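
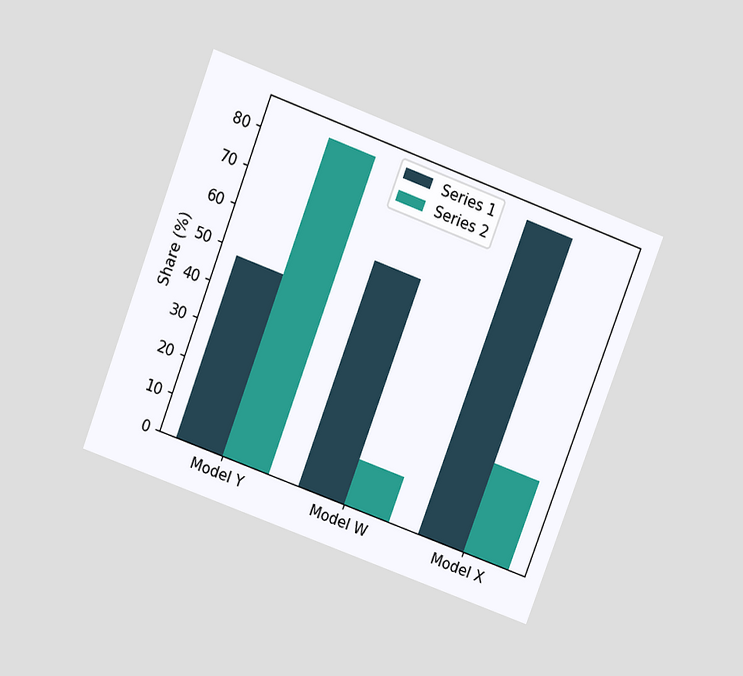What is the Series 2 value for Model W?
12%

The chart is tilted about 20° clockwise and viewed slightly from above. The Series 2 bar at Model W reaches 12% on the y-axis.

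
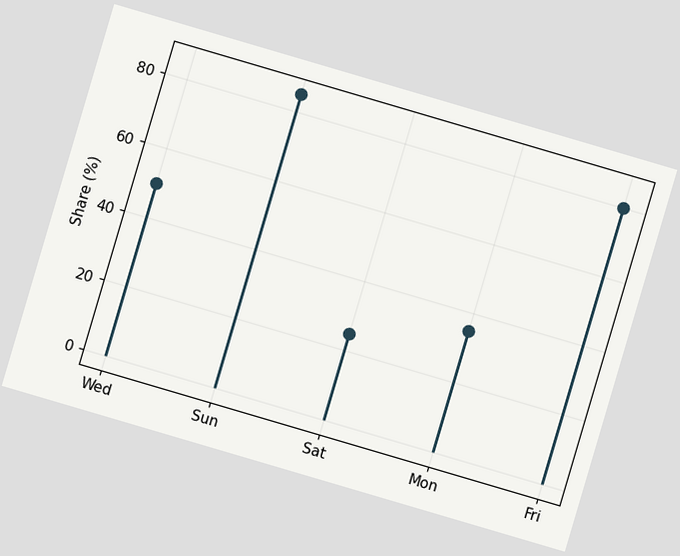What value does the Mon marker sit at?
35%

The chart is tilted about 16° clockwise. The Mon marker sits at 35%.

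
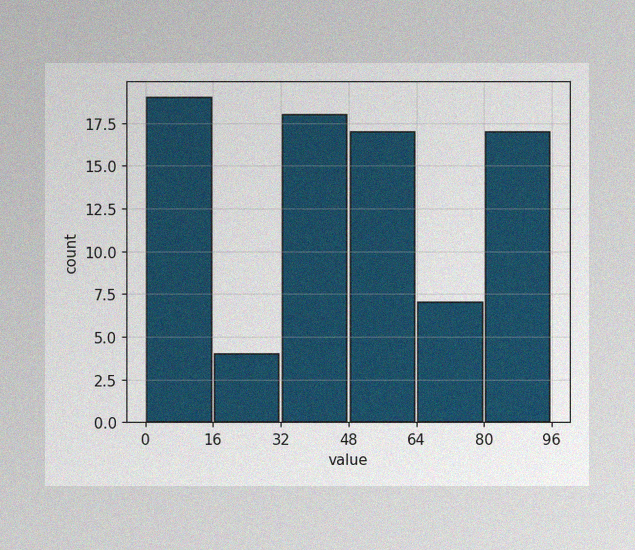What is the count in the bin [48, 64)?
17

The image has some photo noise and uneven lighting. The [48, 64) bin has height 17.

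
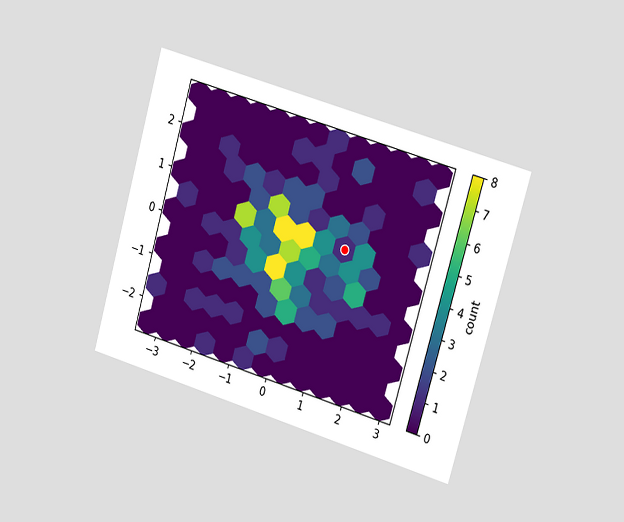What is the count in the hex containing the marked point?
1

The chart is tilted about 16° clockwise and viewed at a slight angle. The marked hex reads 1 on the colorbar.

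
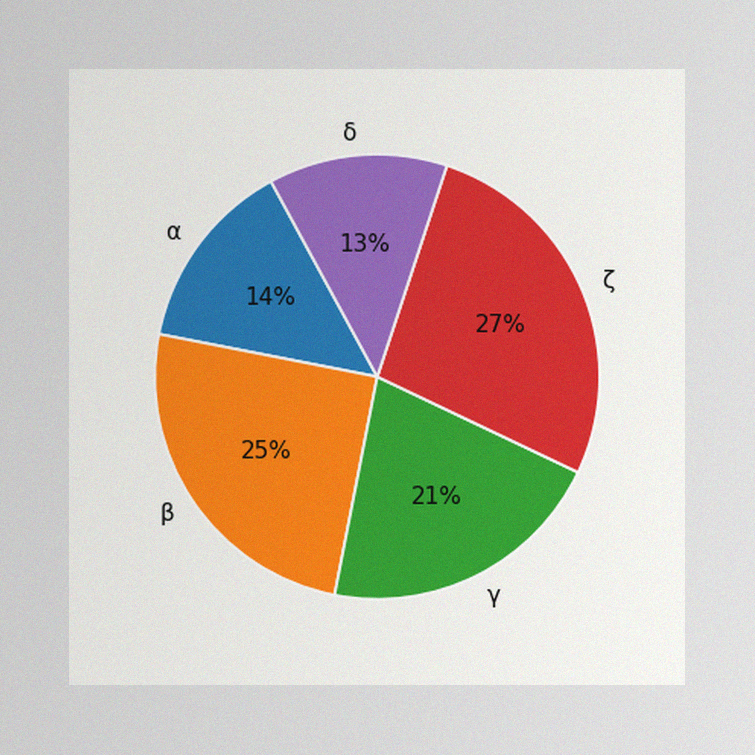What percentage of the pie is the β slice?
The image has some photo noise and uneven lighting. The β slice takes up 25% of the pie.

25%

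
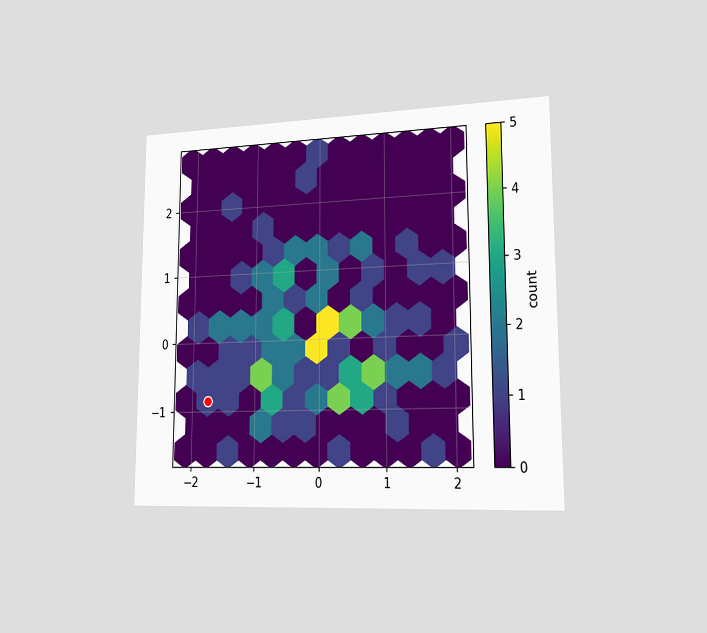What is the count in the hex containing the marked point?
The chart is viewed slightly from the right. The marked hex reads 1 on the colorbar.

1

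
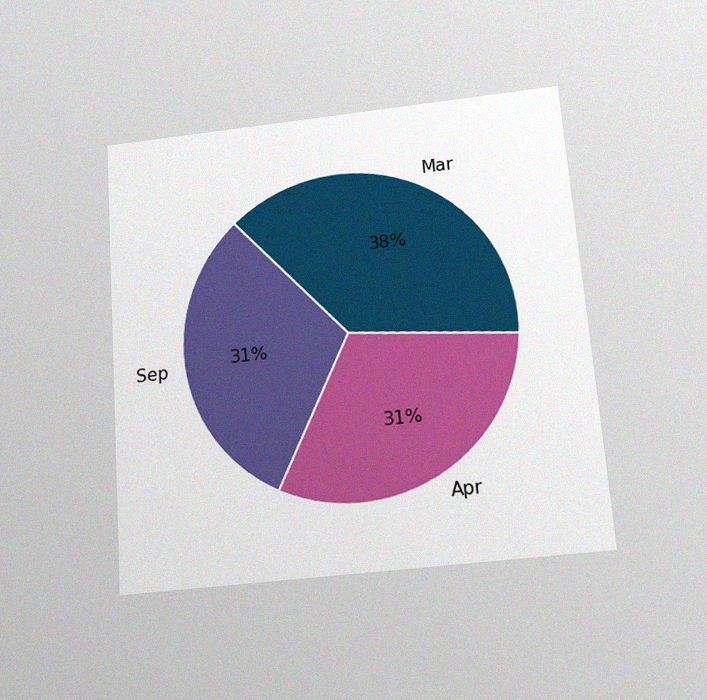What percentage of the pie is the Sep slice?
The chart is tilted about 4° counter-clockwise and viewed slightly from below, with some photo noise. The Sep slice takes up 31% of the pie.

31%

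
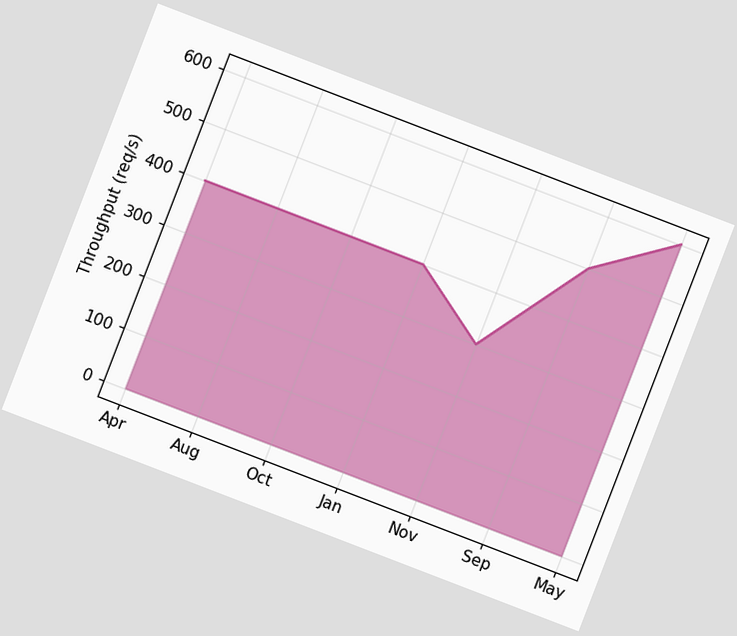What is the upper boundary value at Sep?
500req/s

The chart is tilted about 21° clockwise. At Sep the upper boundary is at 500req/s.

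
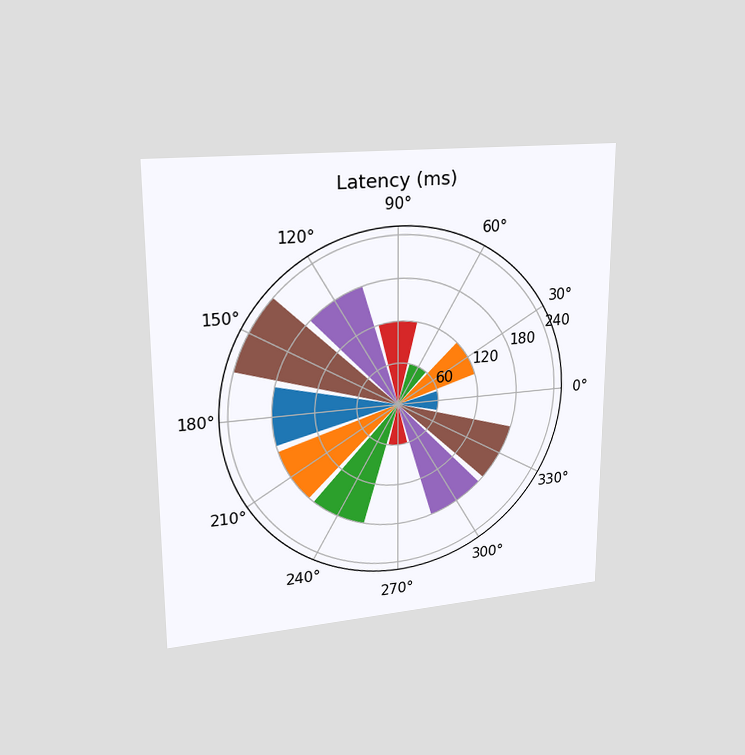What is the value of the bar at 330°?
180ms

The chart is viewed at a slight angle. The bar at 330° reaches 180ms on the radial axis.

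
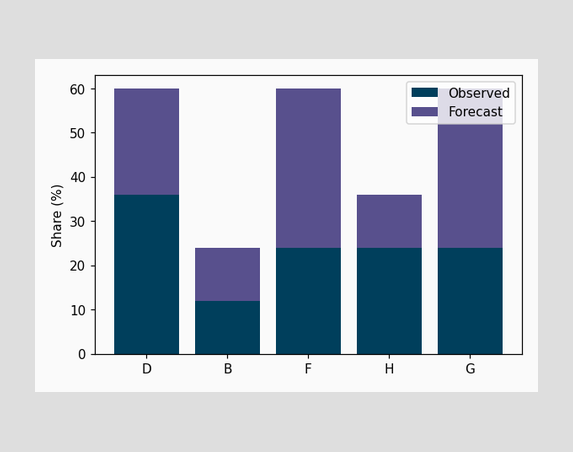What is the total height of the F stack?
The F stack's top reaches 60% on the y-axis.

60%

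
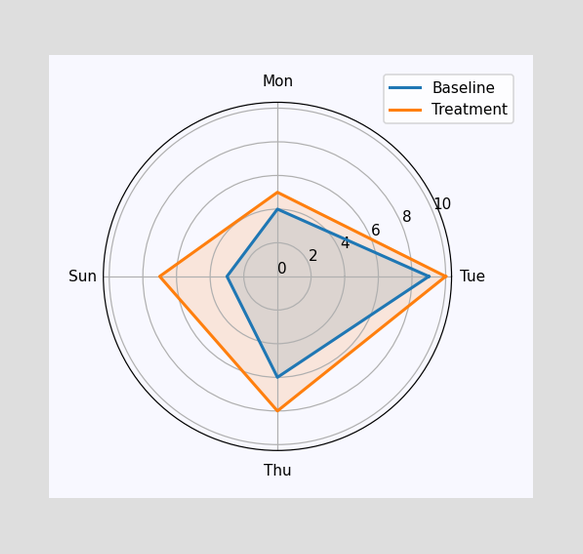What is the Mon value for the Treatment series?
5

On the Mon axis, Treatment reaches 5.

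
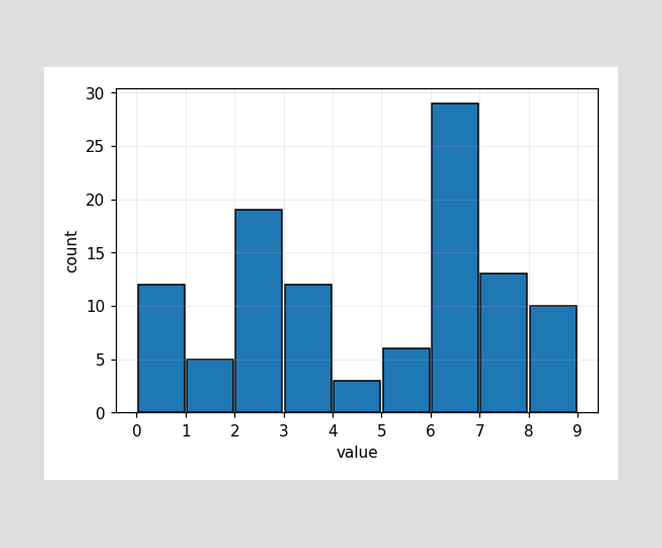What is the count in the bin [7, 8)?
The [7, 8) bin has height 13.

13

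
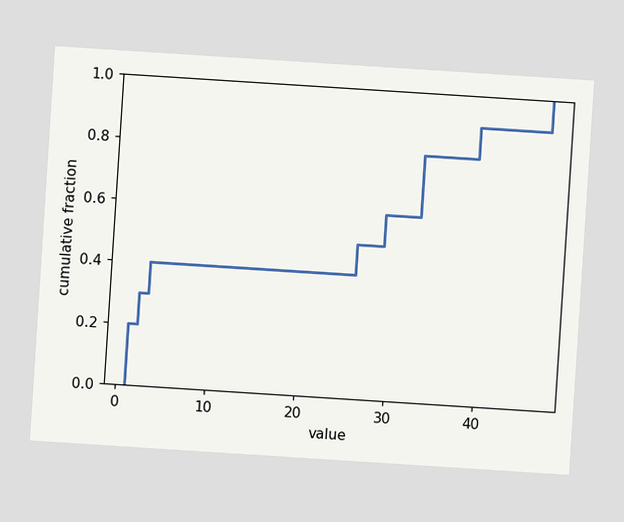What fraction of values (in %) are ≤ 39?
90%

The chart is tilted about 4° clockwise. At x=39 the ECDF step is at 90%.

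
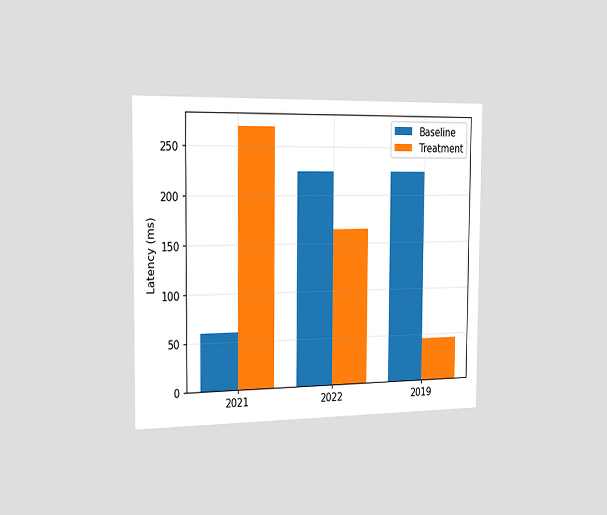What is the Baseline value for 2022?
225ms

The chart is viewed slightly from the left. The Baseline bar at 2022 reaches 225ms on the y-axis.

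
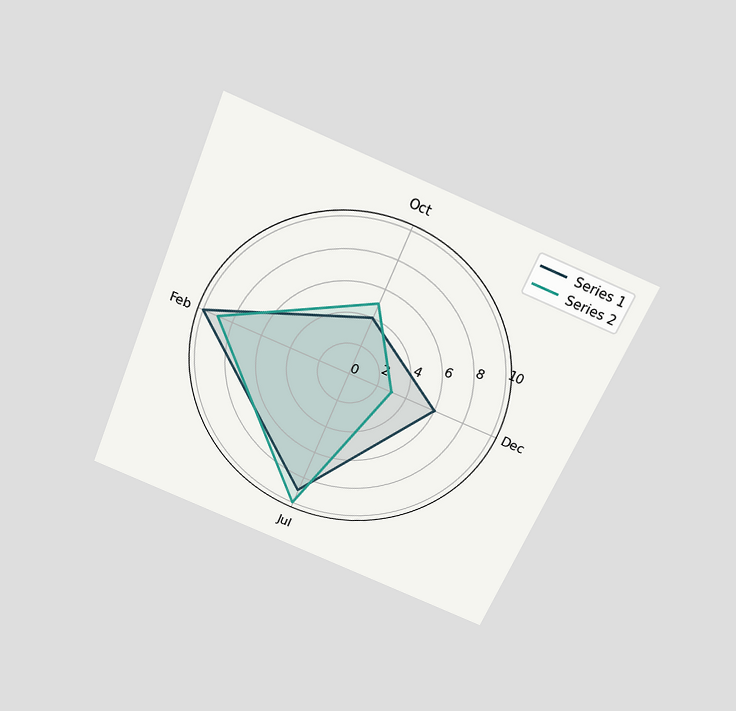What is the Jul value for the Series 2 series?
10

The chart is tilted about 22° clockwise and viewed slightly from above. On the Jul axis, Series 2 reaches 10.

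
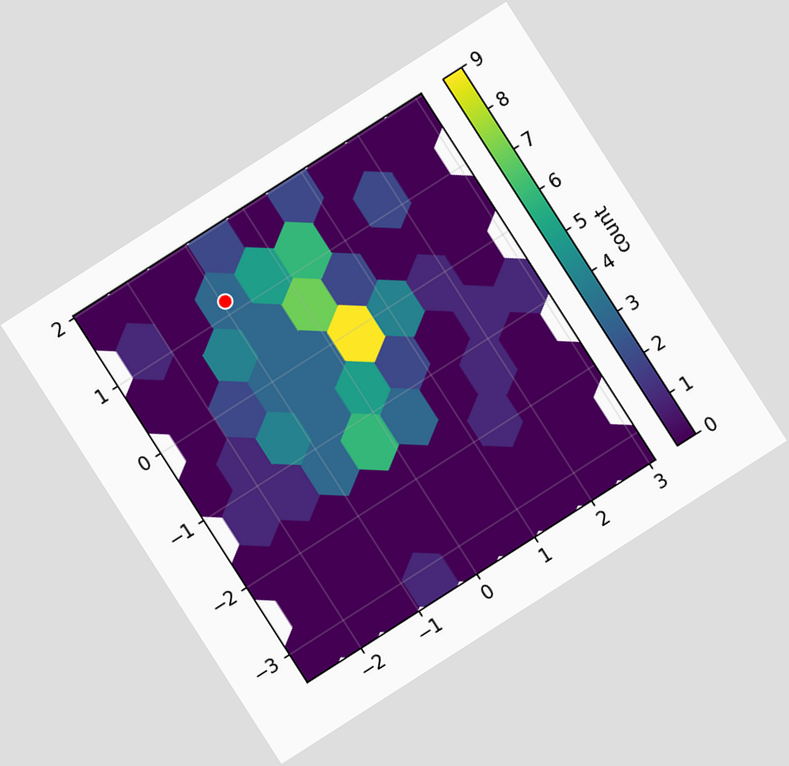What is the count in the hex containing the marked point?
3

The chart is tilted about 33° counter-clockwise. The marked hex reads 3 on the colorbar.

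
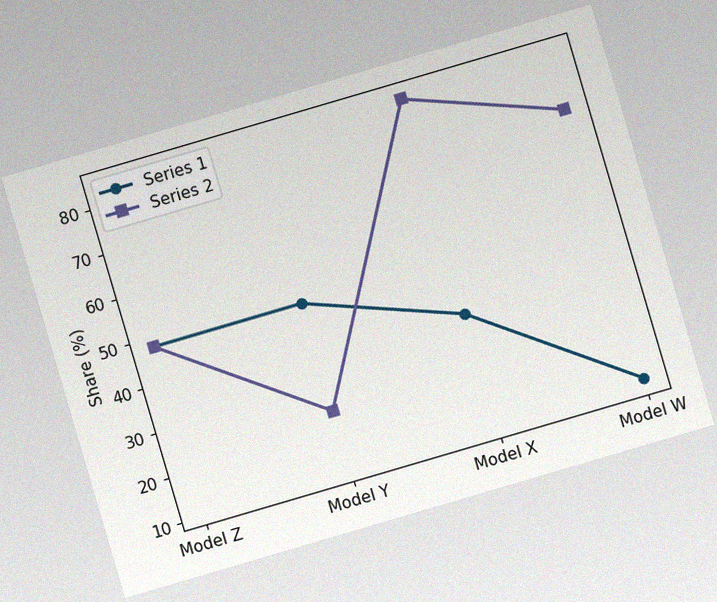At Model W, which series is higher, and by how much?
The chart is tilted about 16° counter-clockwise, with some photo noise. At Model W, Series 2 sits above the other line by 60%.

Series 2, by 60%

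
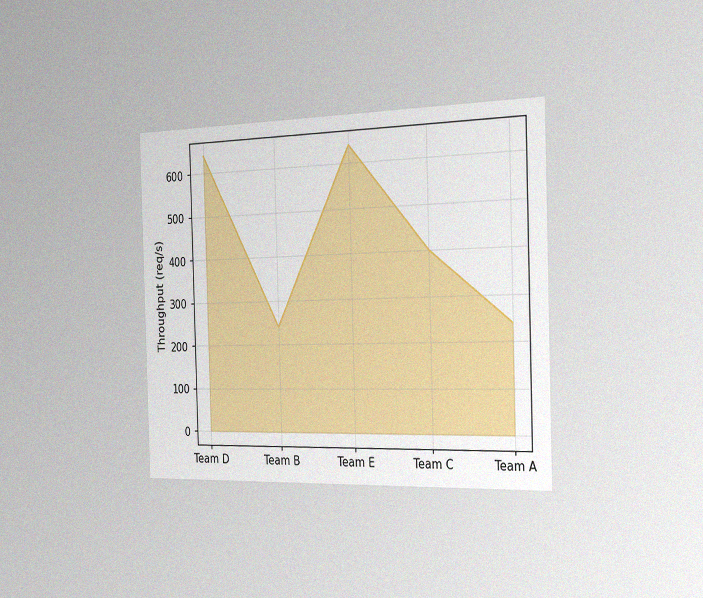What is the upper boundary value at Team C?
400req/s

The chart is viewed slightly from the right, with some photo noise. At Team C the upper boundary is at 400req/s.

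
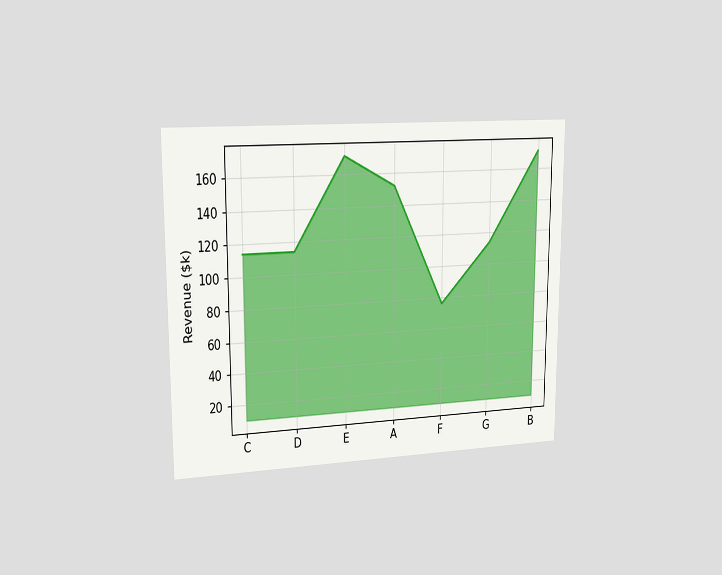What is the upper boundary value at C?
$114k

The chart is viewed slightly from the left. At C the upper boundary is at $114k.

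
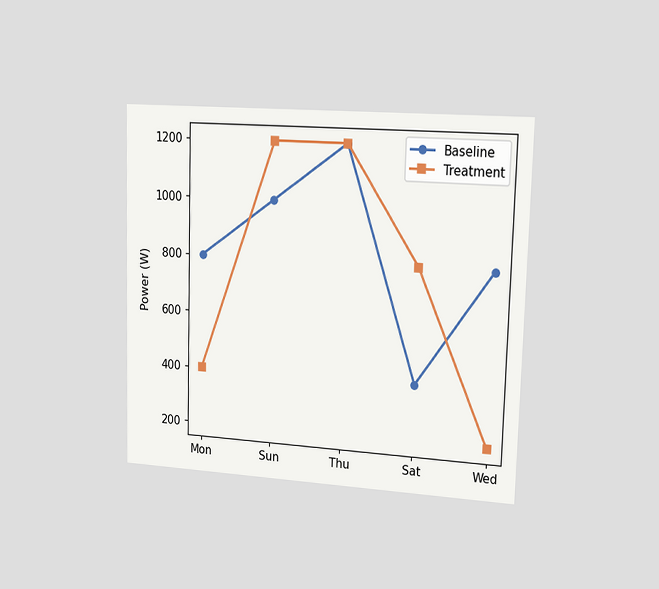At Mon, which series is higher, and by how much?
The chart is viewed slightly from the right. At Mon, Baseline sits above the other line by 400W.

Baseline, by 400W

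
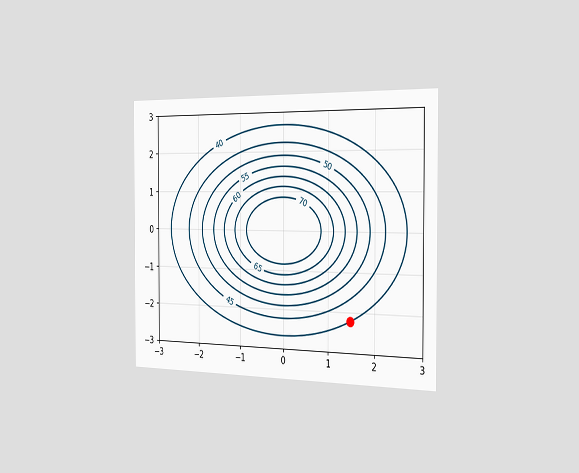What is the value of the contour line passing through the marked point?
The chart is viewed slightly from the right. The marked point sits on the contour labelled 40.

40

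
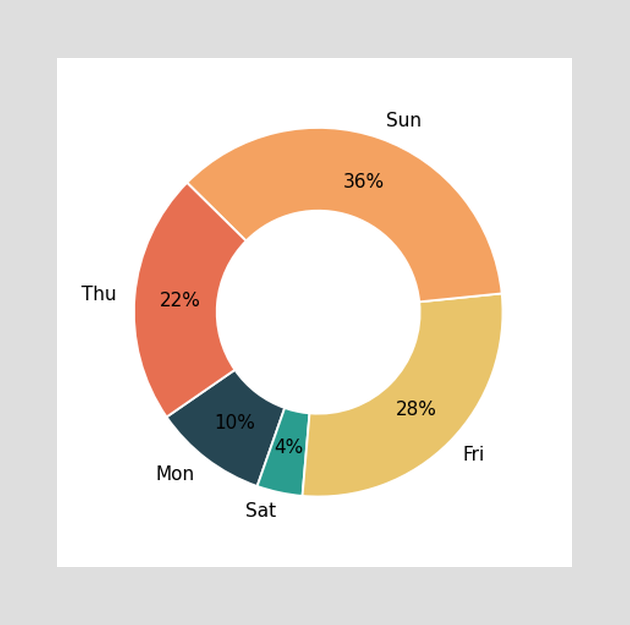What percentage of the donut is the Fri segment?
The Fri segment takes up 28% of the ring.

28%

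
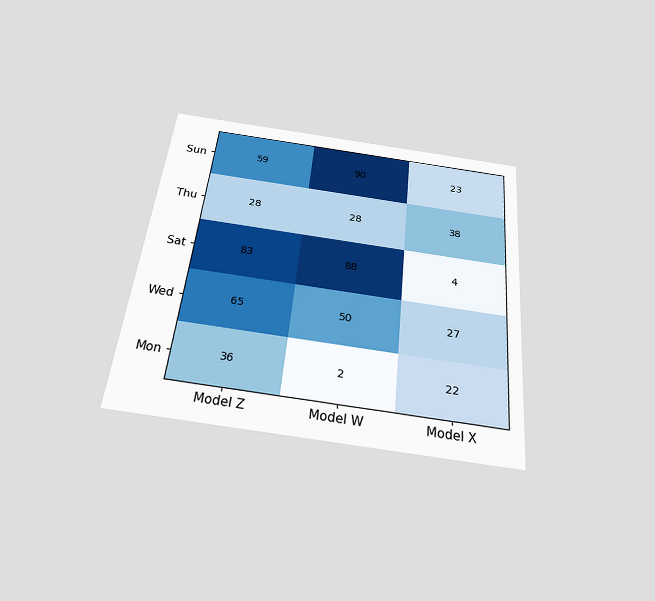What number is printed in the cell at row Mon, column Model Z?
The chart is tilted about 6° clockwise and viewed slightly from below. The (Mon, Model Z) cell reads 36.

36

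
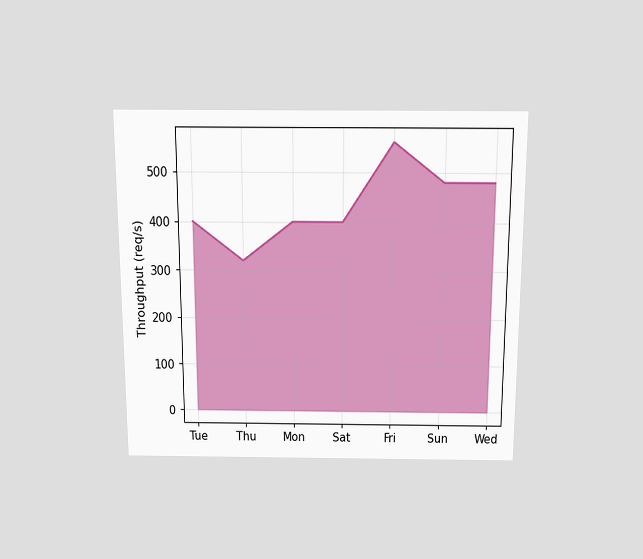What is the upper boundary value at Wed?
The chart is viewed slightly from above. At Wed the upper boundary is at 480req/s.

480req/s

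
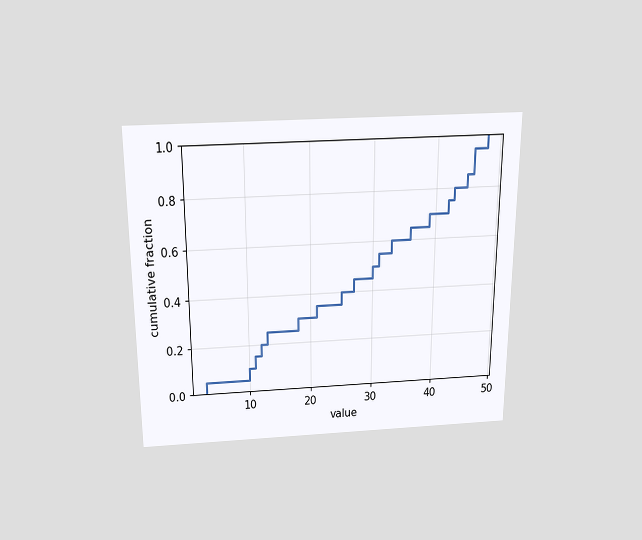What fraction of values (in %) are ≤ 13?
25%

The chart is viewed slightly from above. At x=13 the ECDF step is at 25%.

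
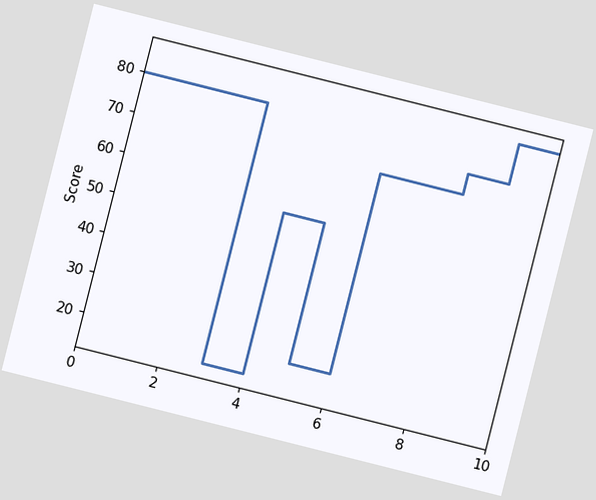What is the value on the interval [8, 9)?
The chart is tilted about 14° clockwise. On [8, 9) the step sits at 75.

75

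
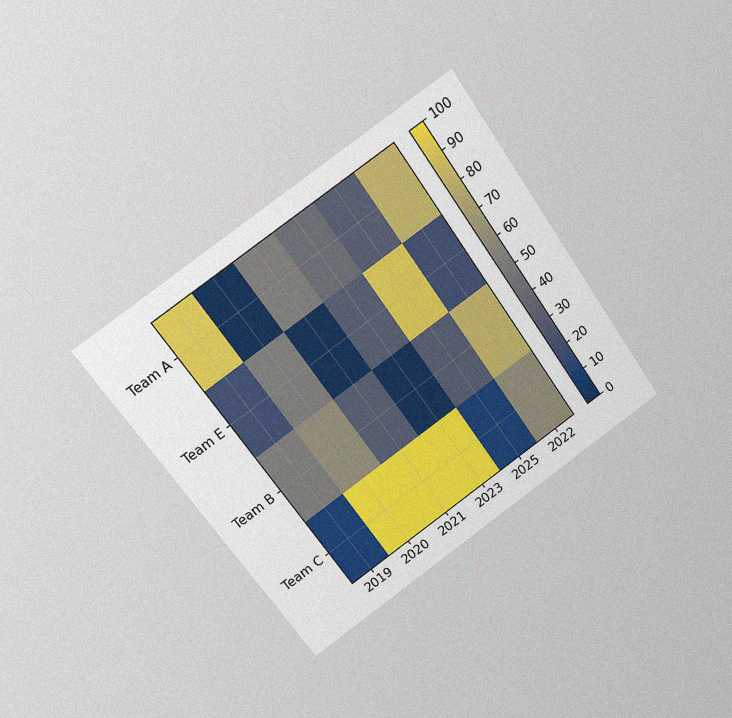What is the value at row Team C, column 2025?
The chart is tilted about 36° counter-clockwise and viewed at a slight angle, with some photo noise. Matching cell (Team C, 2025) against the colorbar gives 10.

10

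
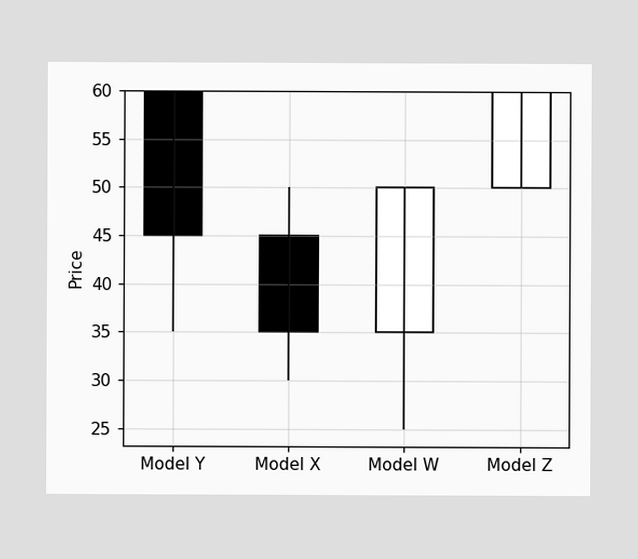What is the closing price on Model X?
35

The Model X candle closes at 35.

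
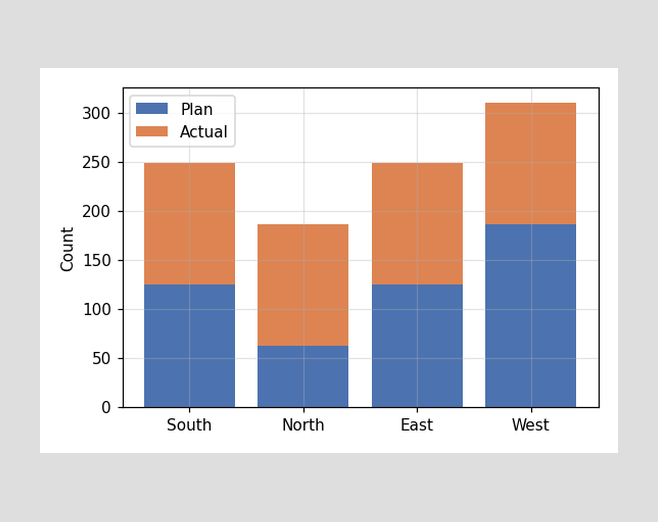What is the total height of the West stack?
310

The West stack's top reaches 310 on the y-axis.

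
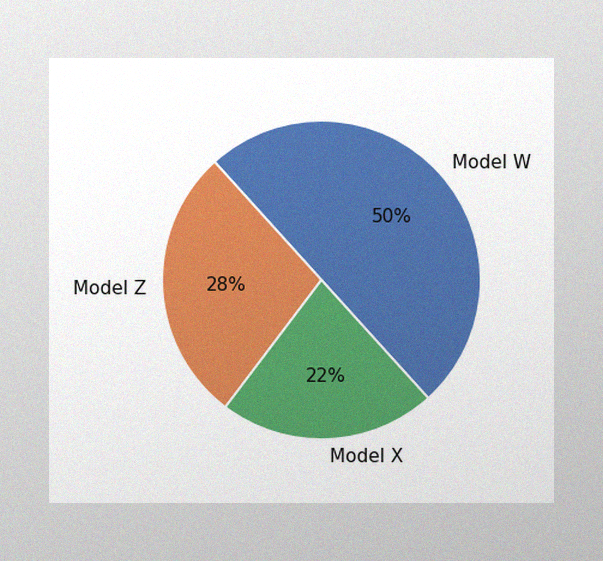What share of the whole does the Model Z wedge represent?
28%

The image has some photo noise and uneven lighting. The Model Z slice takes up 28% of the pie.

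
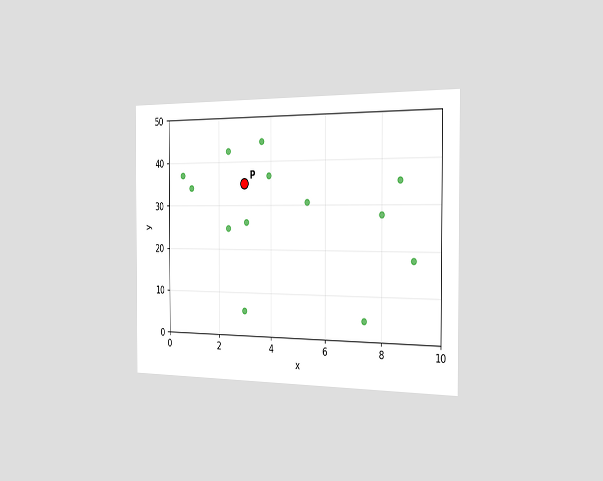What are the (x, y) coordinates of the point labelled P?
(3, 35)

The chart is viewed slightly from the right. Following the gridlines from P to each axis, P sits at (3, 35).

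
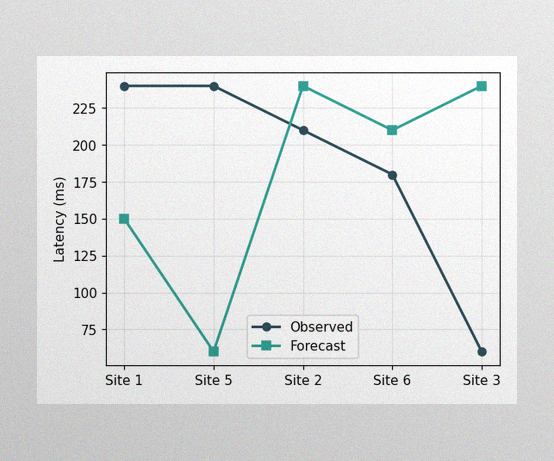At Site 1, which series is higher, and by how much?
The image has some photo noise and uneven lighting. At Site 1, Observed sits above the other line by 90ms.

Observed, by 90ms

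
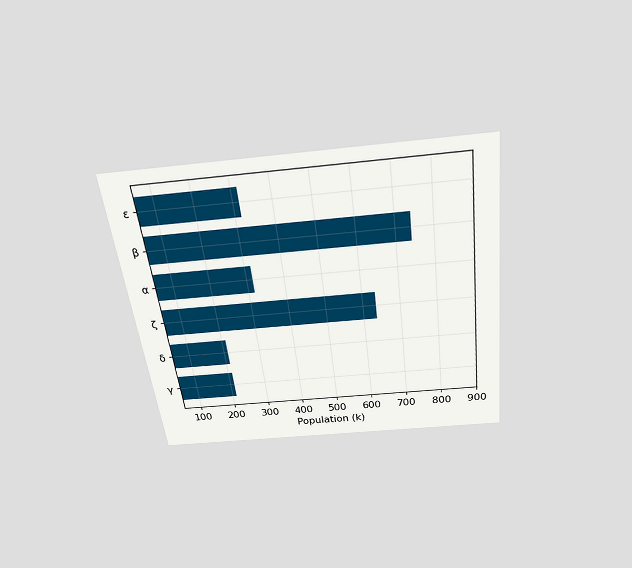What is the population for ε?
The chart is tilted about 7° counter-clockwise and viewed slightly from above. Reading along the chart's x-axis, the ε bar reaches 318k.

318k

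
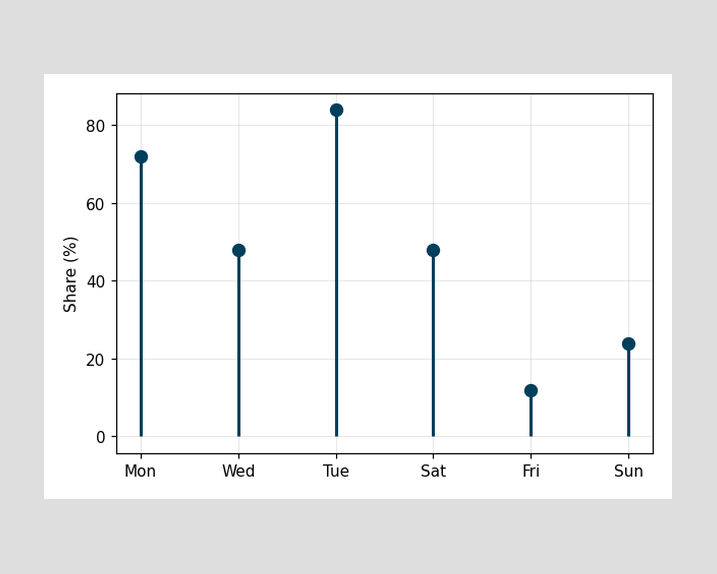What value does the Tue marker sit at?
84%

The Tue marker sits at 84%.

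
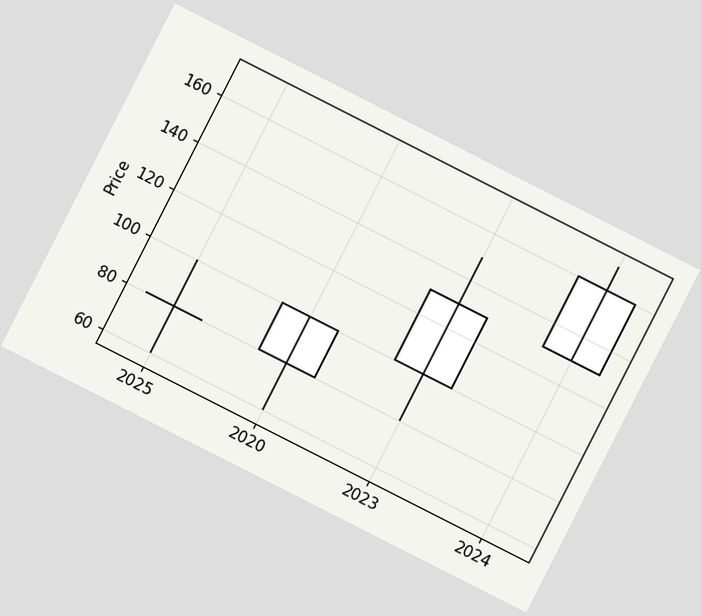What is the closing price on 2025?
80

The chart is tilted about 27° clockwise. The 2025 candle closes at 80.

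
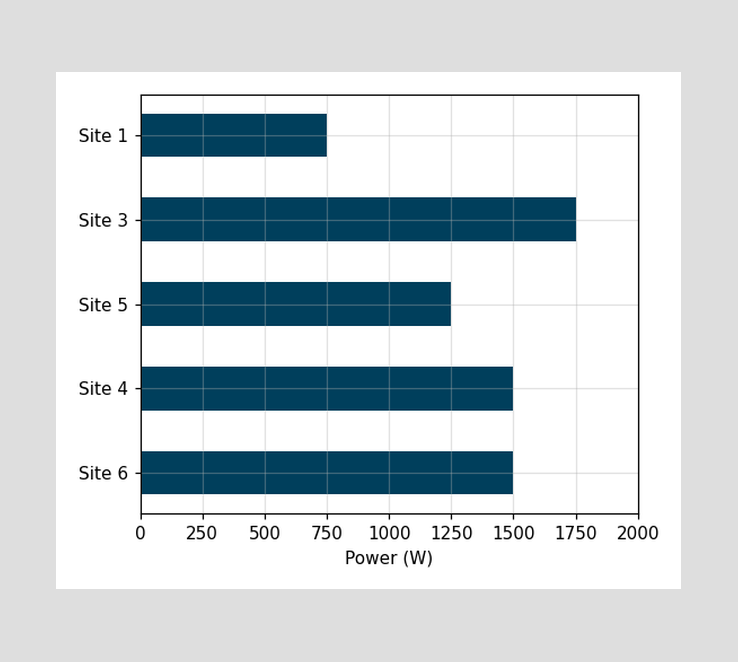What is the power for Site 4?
1500W

Reading along the chart's x-axis, the Site 4 bar reaches 1500W.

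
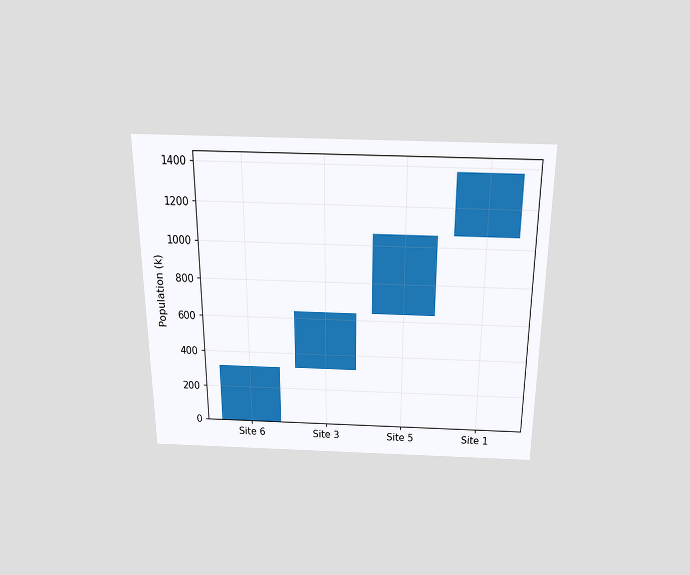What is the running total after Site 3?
The chart is viewed slightly from above. After Site 3 the running total reaches 636k.

636k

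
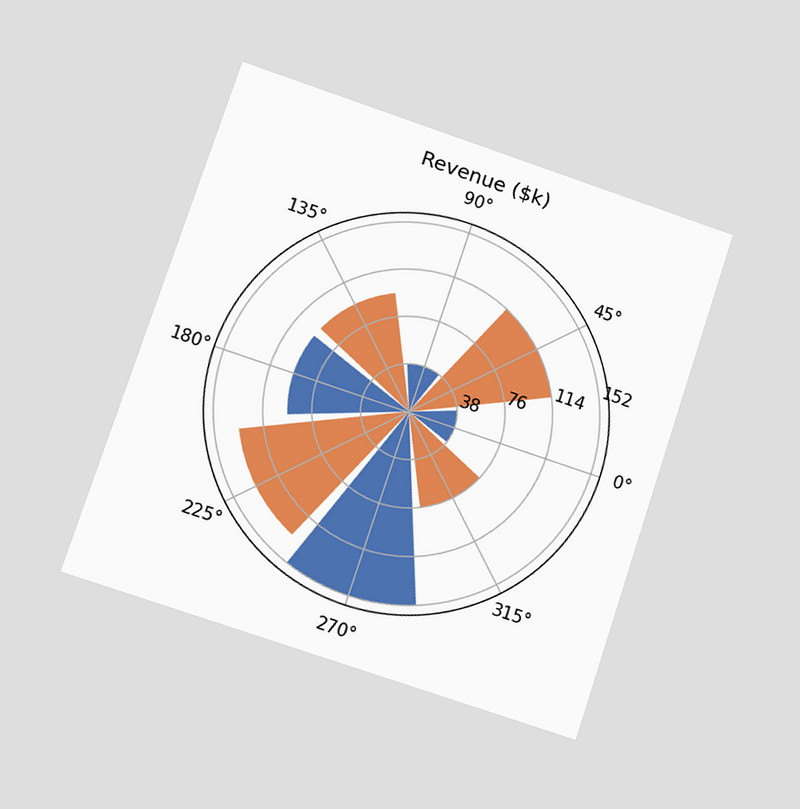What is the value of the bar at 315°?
$76k

The chart is tilted about 18° clockwise and viewed at a slight angle. The bar at 315° reaches $76k on the radial axis.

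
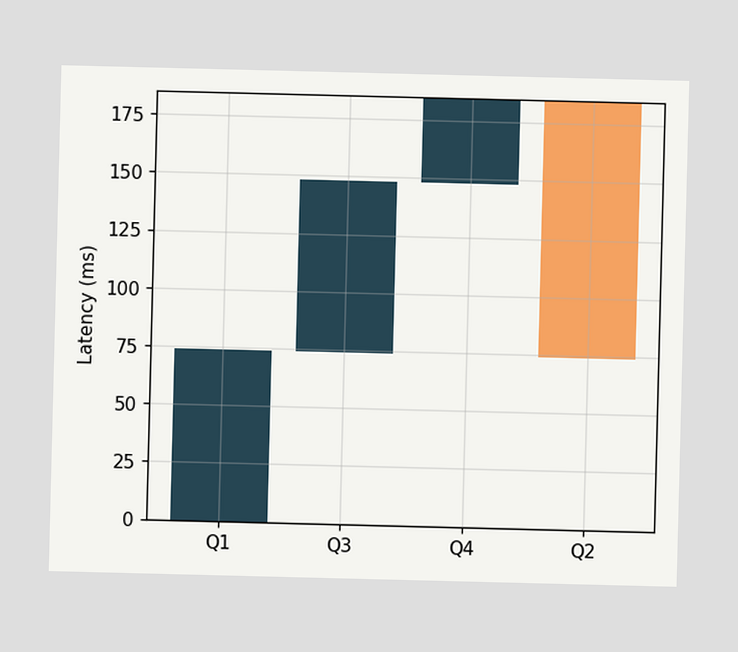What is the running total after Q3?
After Q3 the running total reaches 148ms.

148ms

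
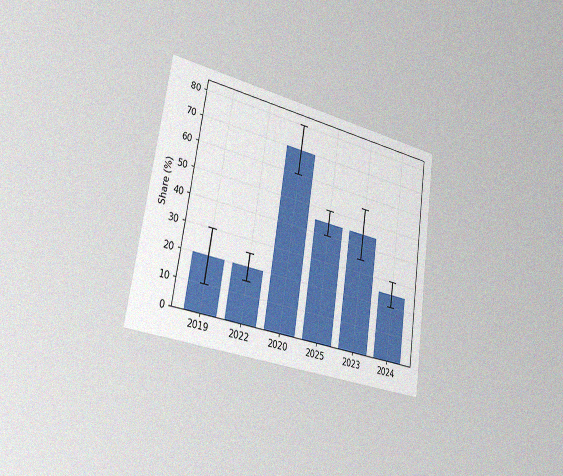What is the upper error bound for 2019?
30%

The chart is tilted about 8° clockwise and viewed slightly from the left, with some photo noise. The 2019 bar's upper whisker reaches 30%.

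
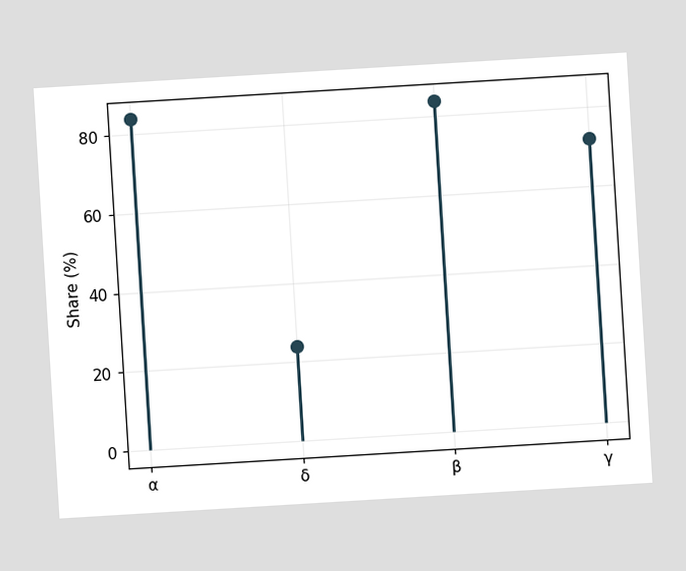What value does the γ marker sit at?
The chart is tilted about 3° counter-clockwise. The γ marker sits at 72%.

72%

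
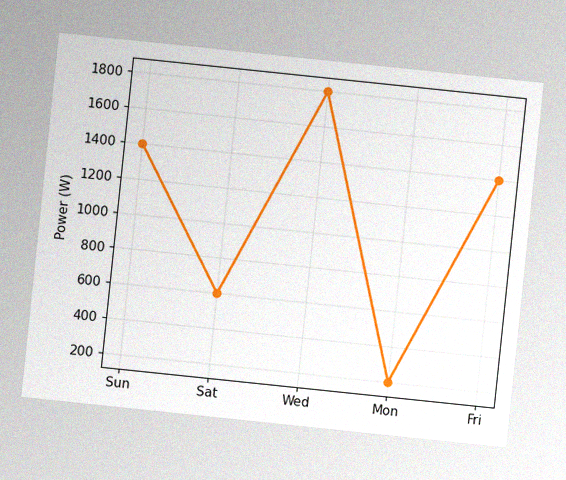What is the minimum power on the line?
200W

The chart is tilted about 6° clockwise, with some photo noise. The lowest point is at Mon, and reading across to the y-axis gives 200W.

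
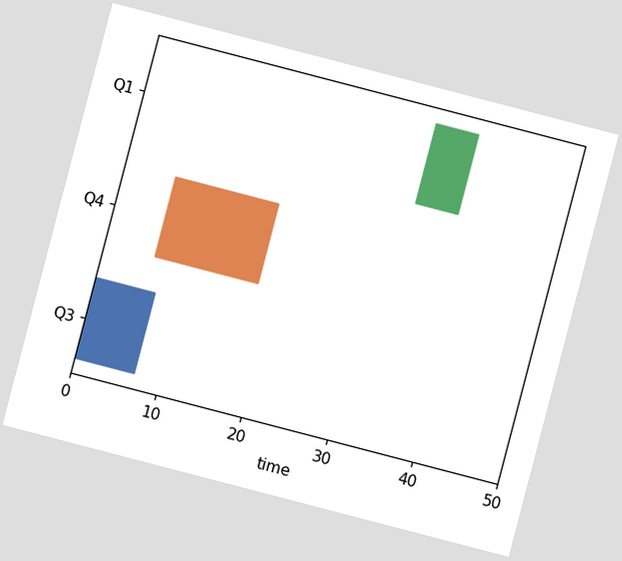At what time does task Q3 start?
0

The chart is tilted about 15° clockwise. The Q3 bar begins at t=0.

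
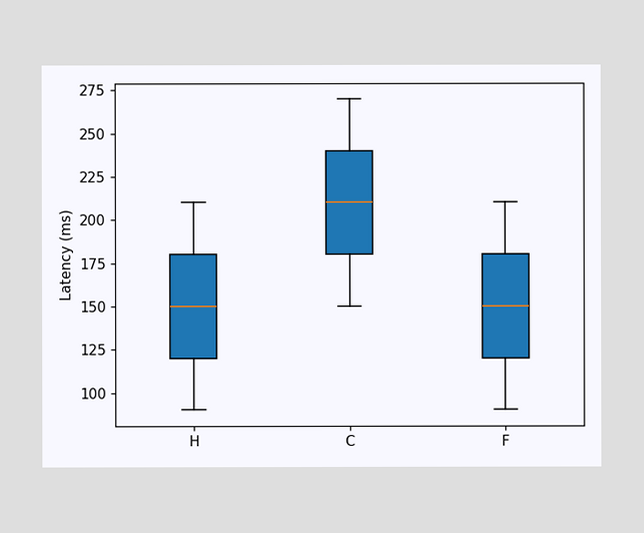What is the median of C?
The median line in the C box sits at 210ms.

210ms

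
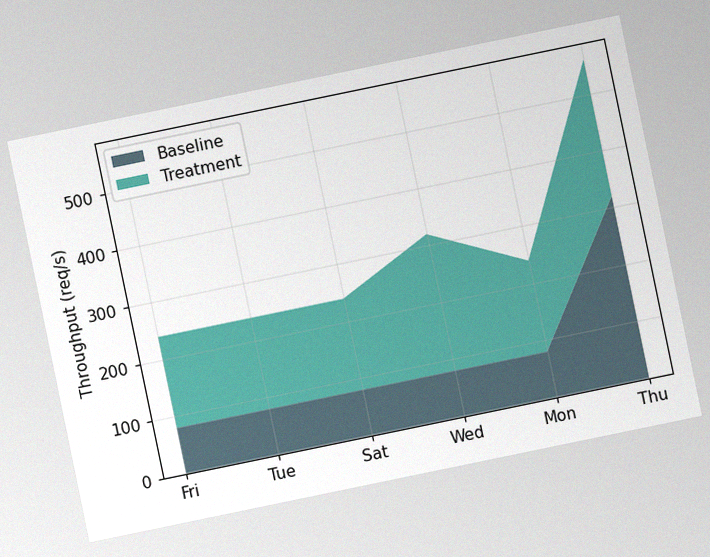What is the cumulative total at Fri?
The chart is tilted about 12° counter-clockwise, with some photo noise. The stacked total at Fri reaches 240req/s.

240req/s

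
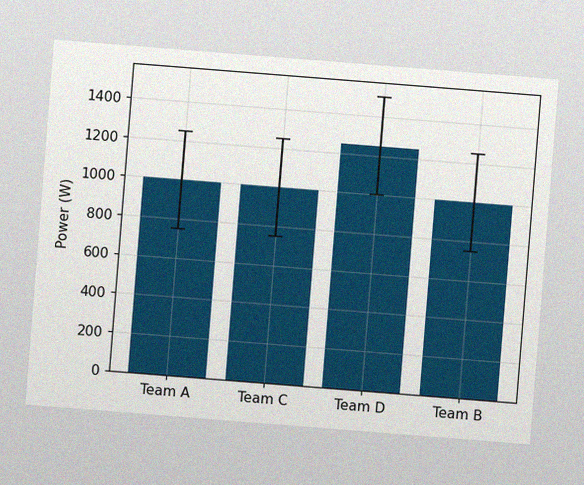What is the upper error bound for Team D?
1500W

The chart is tilted about 5° clockwise, with some photo noise. The Team D bar's upper whisker reaches 1500W.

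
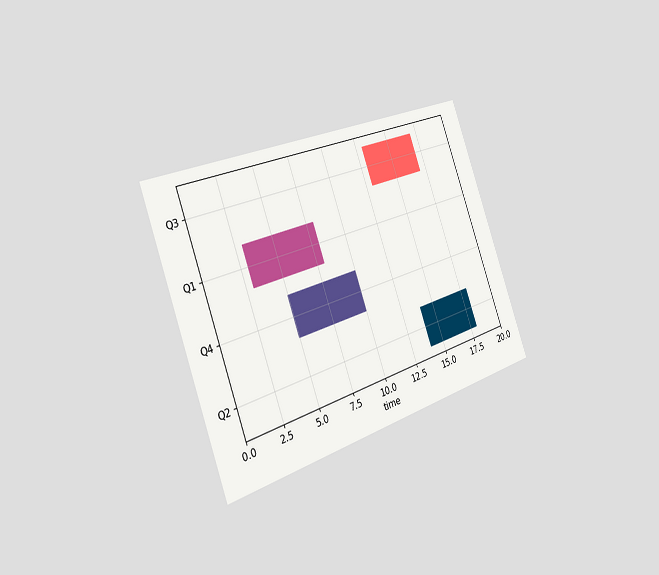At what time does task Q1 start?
The chart is tilted about 20° counter-clockwise and viewed slightly from the left. The Q1 bar begins at t=3.

3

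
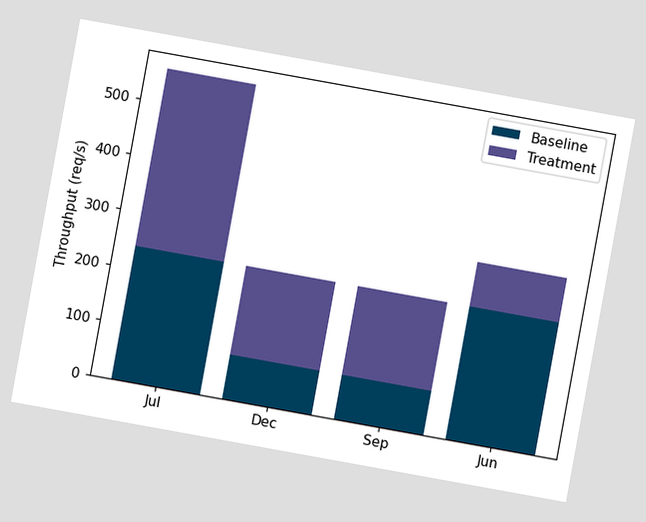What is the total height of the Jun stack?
The chart is tilted about 10° clockwise. The Jun stack's top reaches 320req/s on the y-axis.

320req/s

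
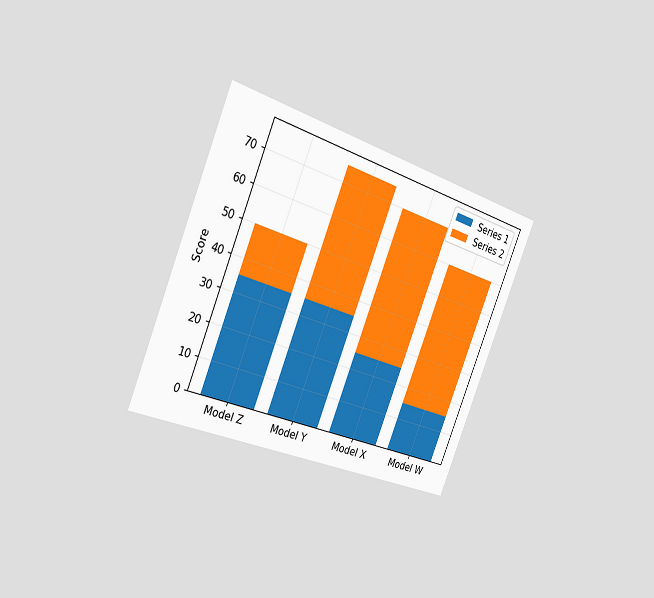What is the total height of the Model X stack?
70

The chart is tilted about 22° clockwise and viewed slightly from the left. The Model X stack's top reaches 70 on the y-axis.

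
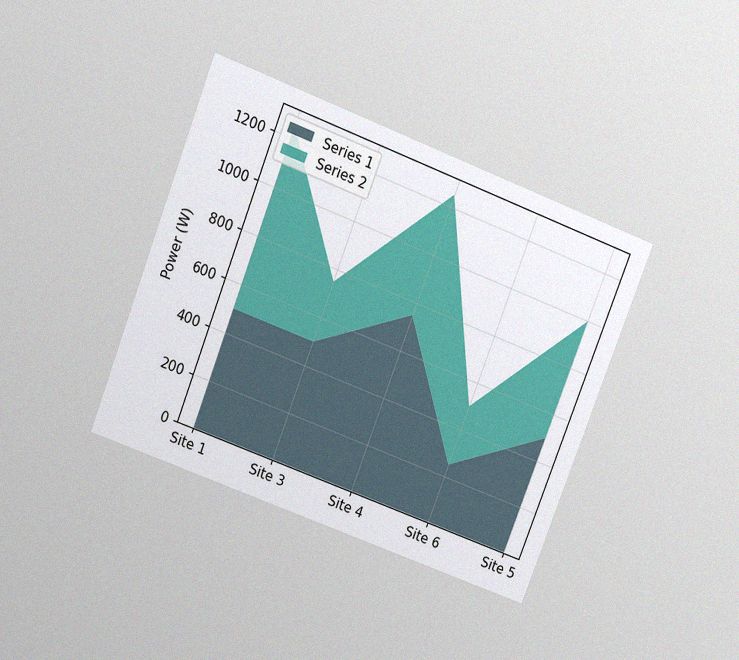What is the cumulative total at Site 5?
1000W

The chart is tilted about 21° clockwise and viewed slightly from above, with some photo noise. The stacked total at Site 5 reaches 1000W.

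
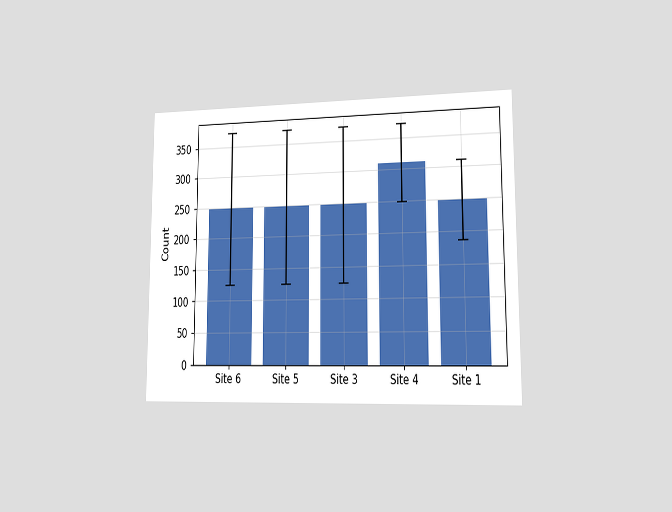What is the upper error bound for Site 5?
The chart is viewed slightly from the right. The Site 5 bar's upper whisker reaches 372.

372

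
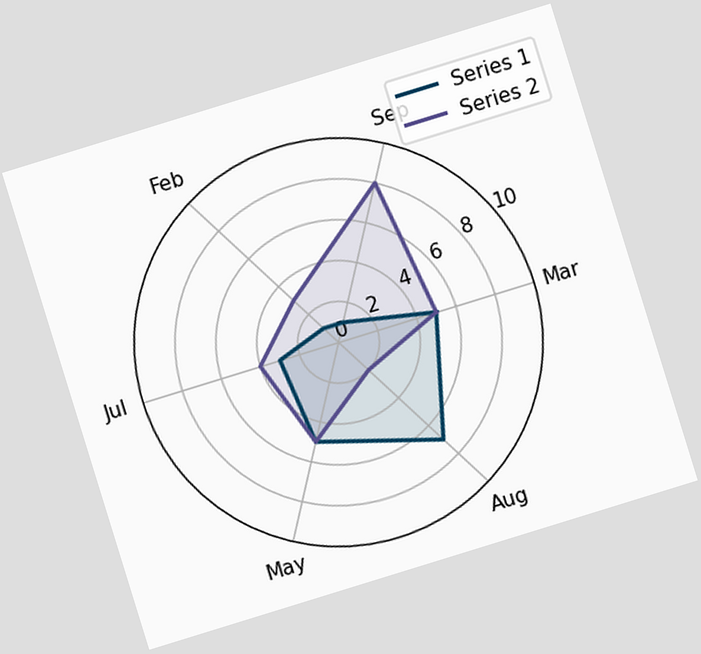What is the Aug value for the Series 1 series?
The chart is tilted about 17° counter-clockwise. On the Aug axis, Series 1 reaches 7.

7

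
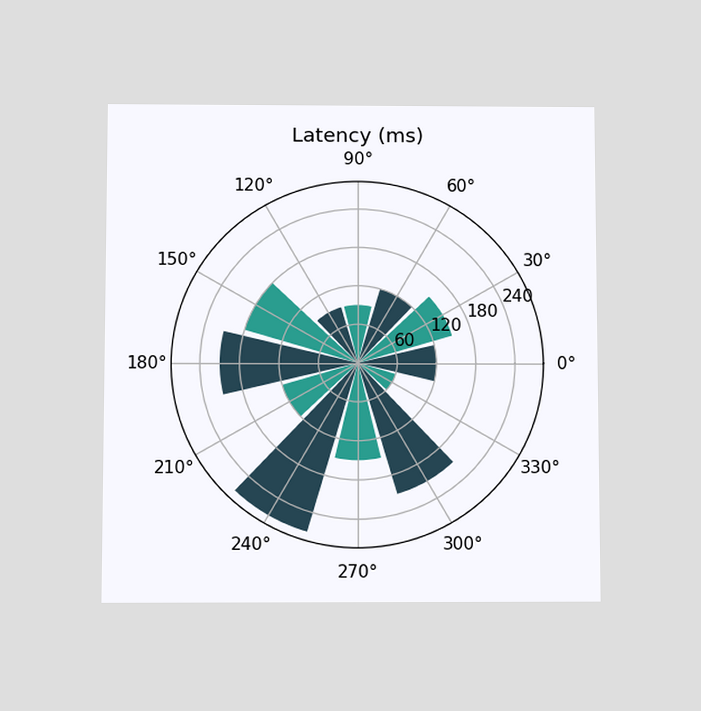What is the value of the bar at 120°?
The chart is viewed slightly from below. The bar at 120° reaches 90ms on the radial axis.

90ms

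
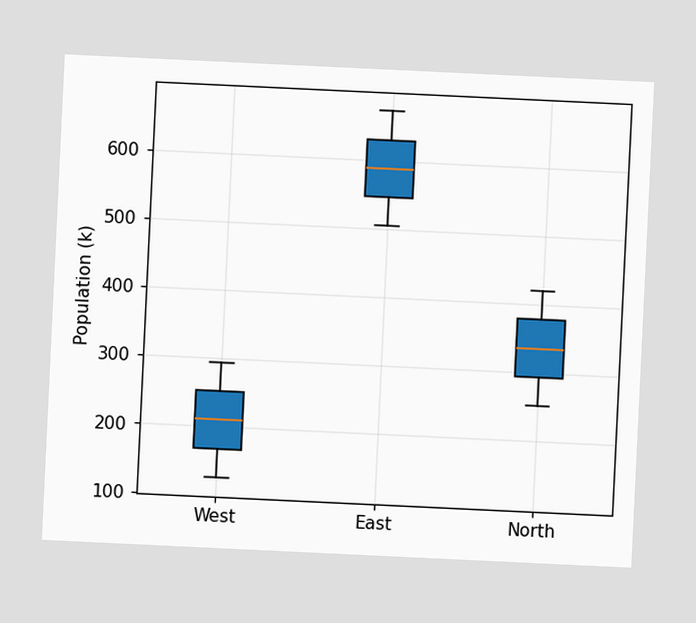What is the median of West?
210k

The chart is tilted about 3° clockwise. The median line in the West box sits at 210k.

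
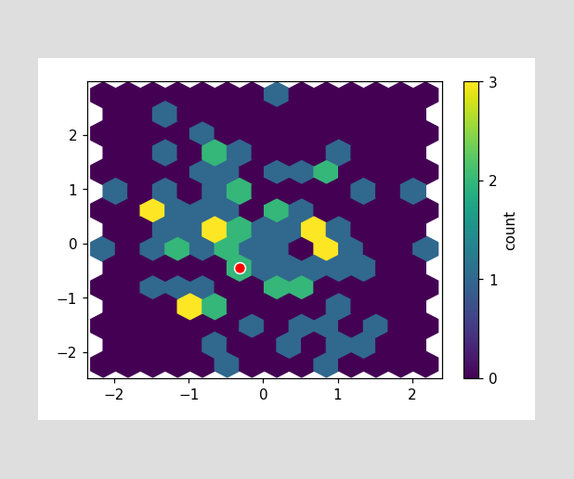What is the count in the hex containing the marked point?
The marked hex reads 2 on the colorbar.

2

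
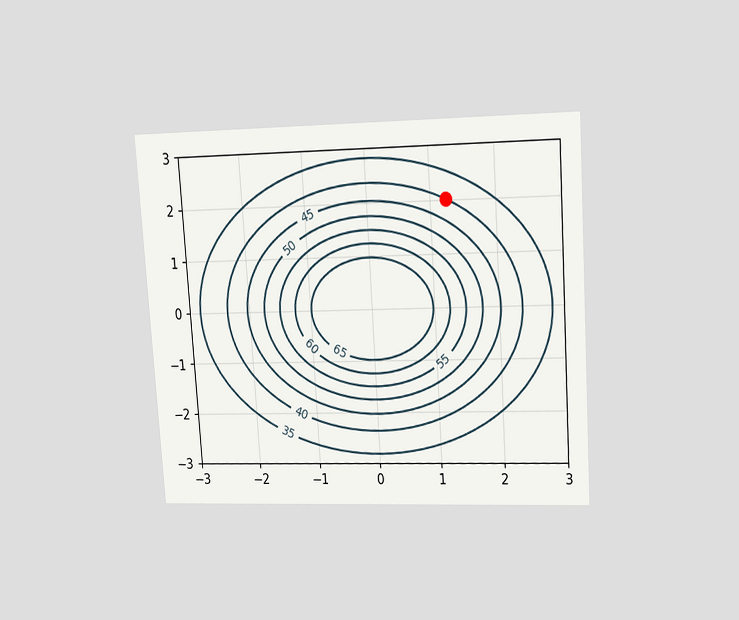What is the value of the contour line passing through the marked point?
The chart is tilted about 4° counter-clockwise and viewed at a slight angle. The marked point sits on the contour labelled 40.

40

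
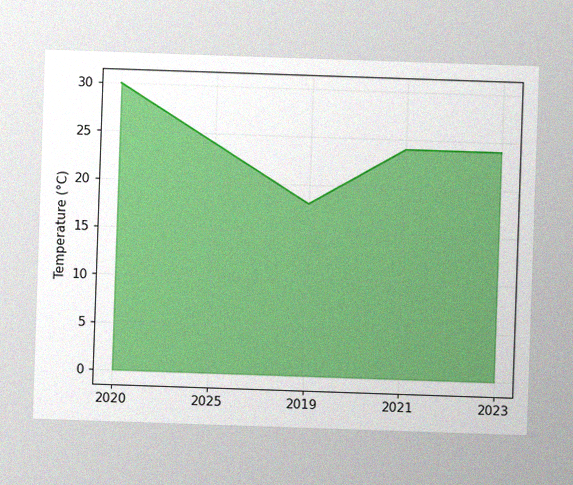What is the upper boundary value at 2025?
The image has some photo noise and uneven lighting. At 2025 the upper boundary is at 24°C.

24°C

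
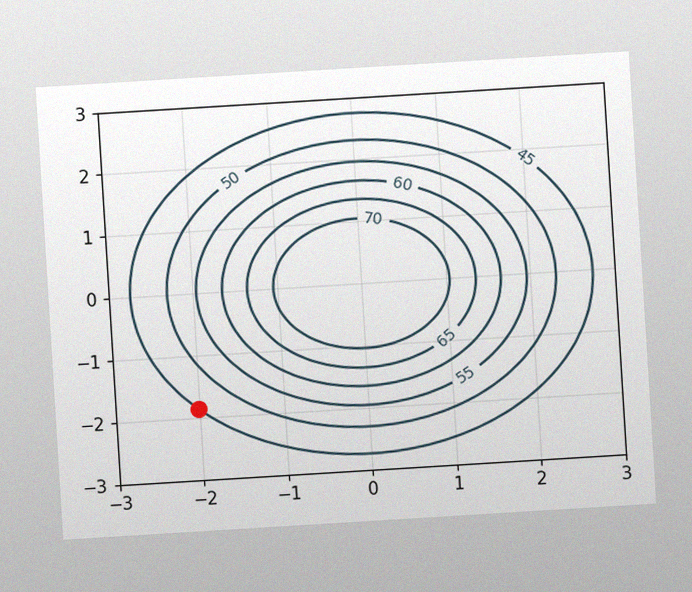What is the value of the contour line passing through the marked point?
The chart is tilted about 3° counter-clockwise, with some photo noise. The marked point sits on the contour labelled 45.

45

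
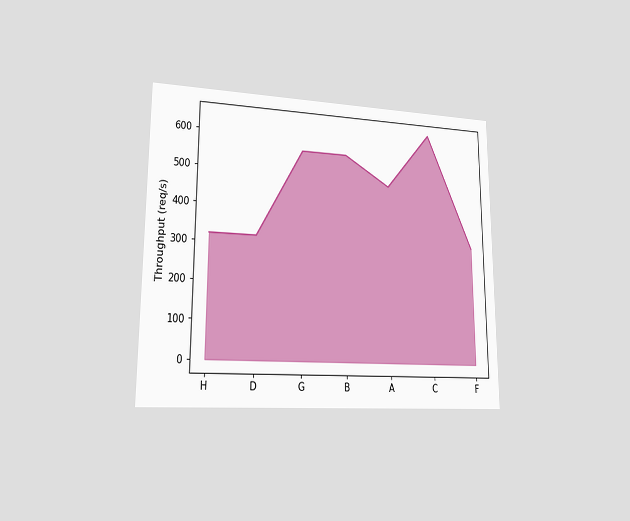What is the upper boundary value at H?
The chart is viewed at a slight angle. At H the upper boundary is at 320req/s.

320req/s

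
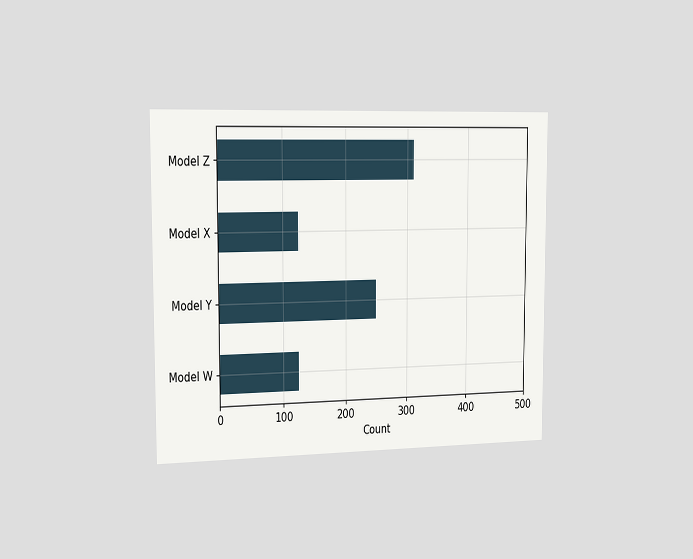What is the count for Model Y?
The chart is viewed slightly from the left. Reading along the chart's x-axis, the Model Y bar reaches 248.

248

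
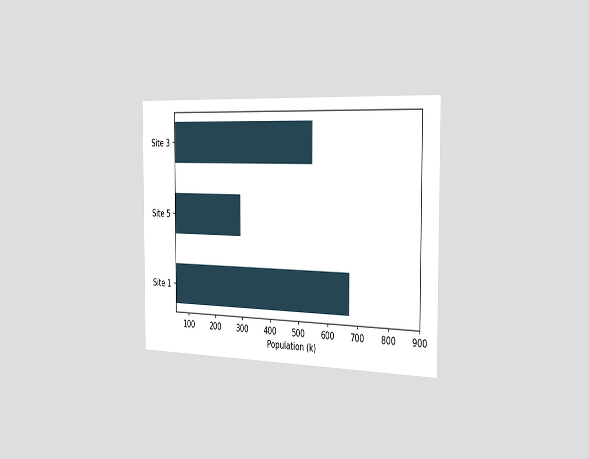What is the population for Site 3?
The chart is viewed slightly from the right. Reading along the chart's x-axis, the Site 3 bar reaches 546k.

546k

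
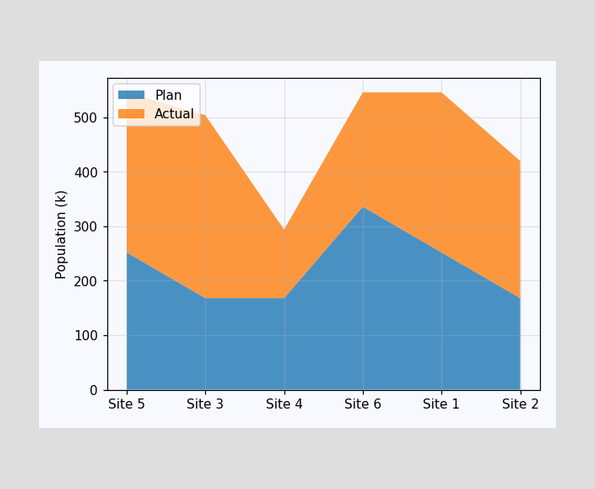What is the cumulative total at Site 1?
546k

The stacked total at Site 1 reaches 546k.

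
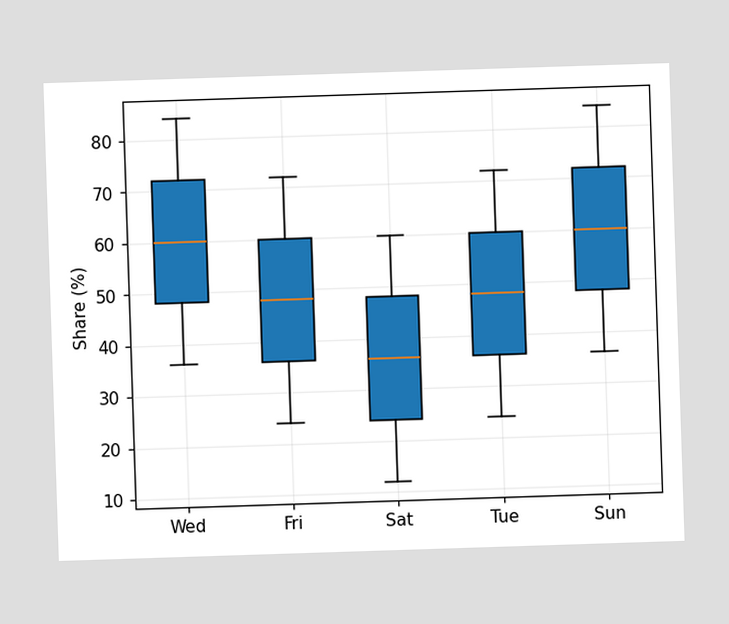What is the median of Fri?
48%

The median line in the Fri box sits at 48%.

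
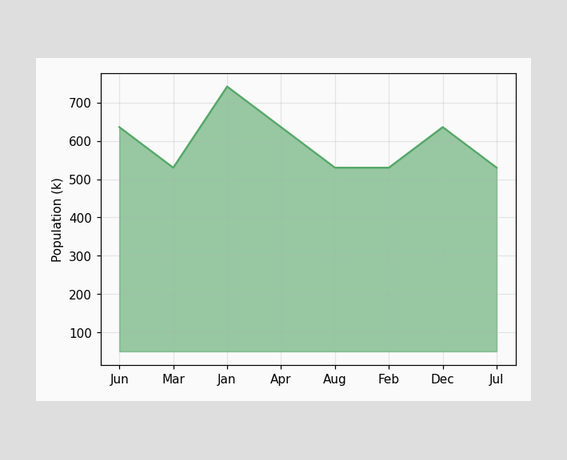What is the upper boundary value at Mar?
At Mar the upper boundary is at 530k.

530k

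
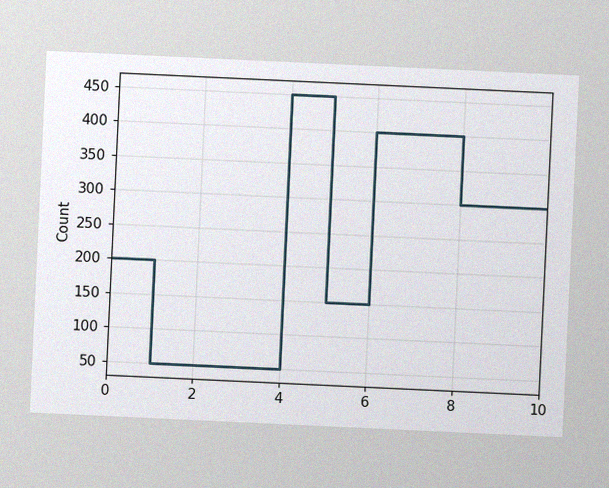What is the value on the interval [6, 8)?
400

The chart is tilted about 3° clockwise, with some photo noise. On [6, 8) the step sits at 400.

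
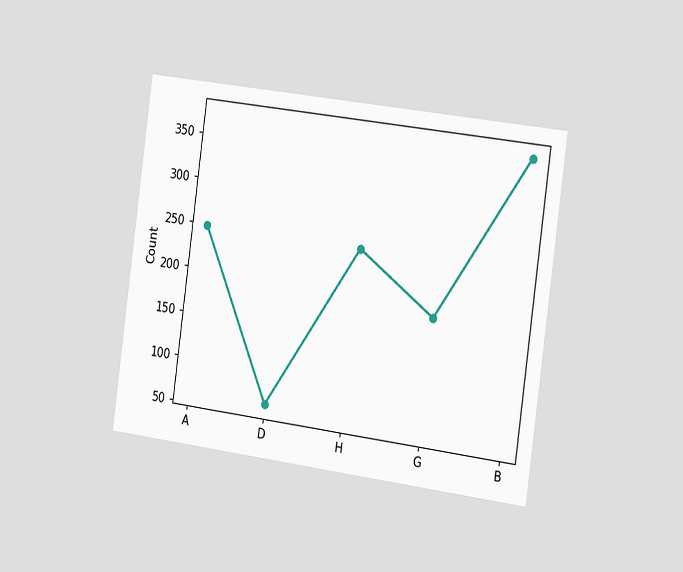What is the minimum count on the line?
62

The chart is tilted about 8° clockwise and viewed slightly from the right. The lowest point is at D, and reading across to the y-axis gives 62.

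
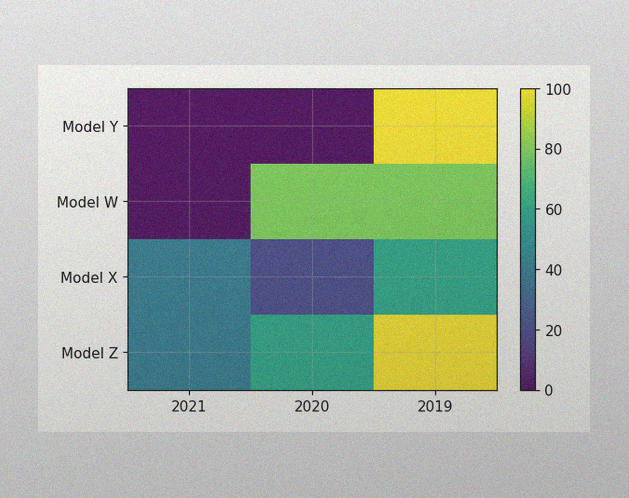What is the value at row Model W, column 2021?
The image has some photo noise and uneven lighting. Matching cell (Model W, 2021) against the colorbar gives 0.

0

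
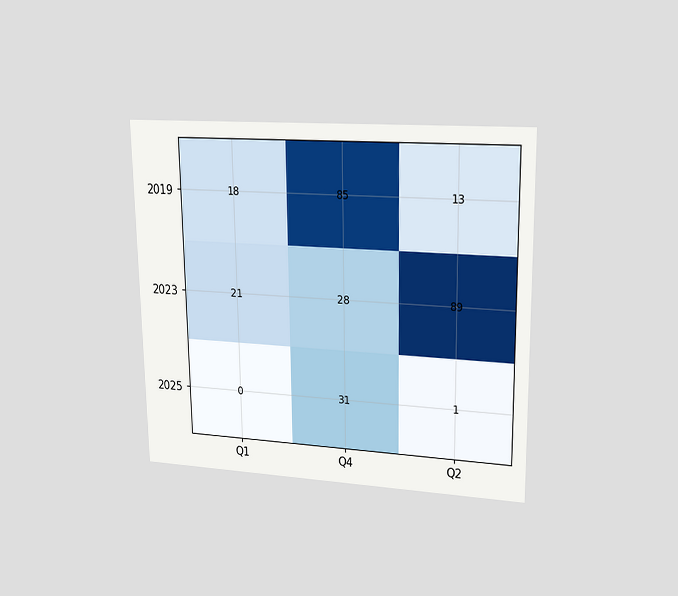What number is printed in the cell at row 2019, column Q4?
The chart is viewed at a slight angle. The (2019, Q4) cell reads 85.

85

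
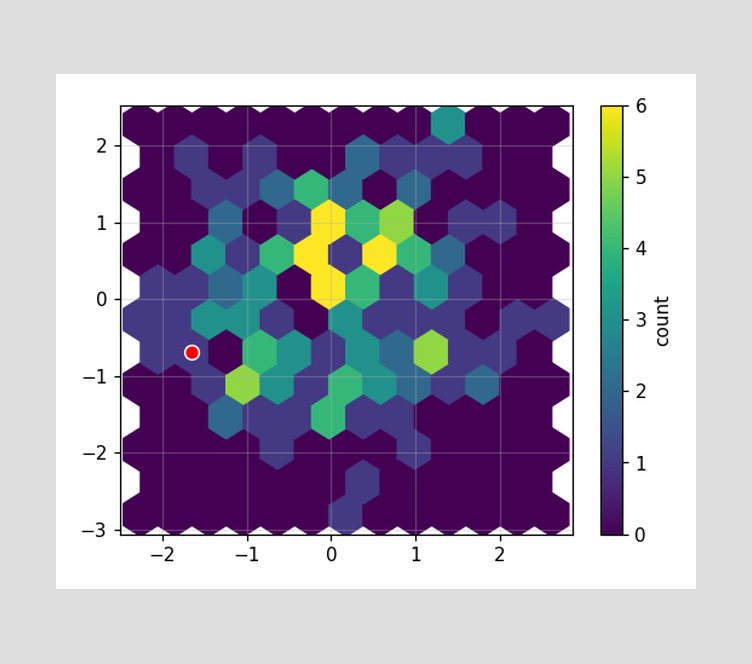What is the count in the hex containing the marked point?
The marked hex reads 1 on the colorbar.

1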